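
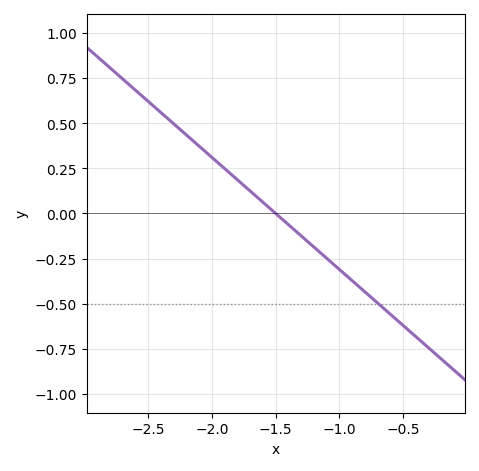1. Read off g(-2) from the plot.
0.3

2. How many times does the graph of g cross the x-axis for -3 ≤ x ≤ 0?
1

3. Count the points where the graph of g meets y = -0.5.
1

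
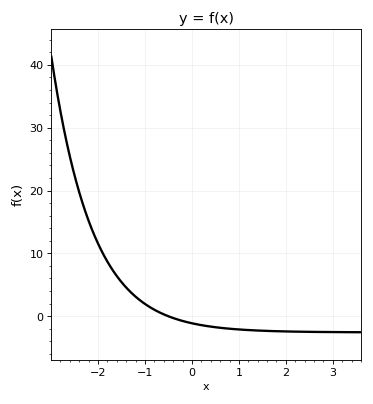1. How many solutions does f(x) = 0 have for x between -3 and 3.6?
1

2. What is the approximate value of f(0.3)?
-2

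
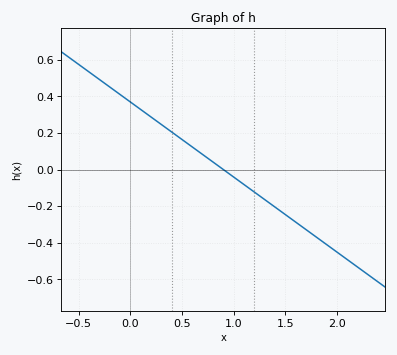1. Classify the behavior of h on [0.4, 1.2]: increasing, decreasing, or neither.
decreasing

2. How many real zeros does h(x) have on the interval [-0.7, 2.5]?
1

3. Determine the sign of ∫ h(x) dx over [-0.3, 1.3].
positive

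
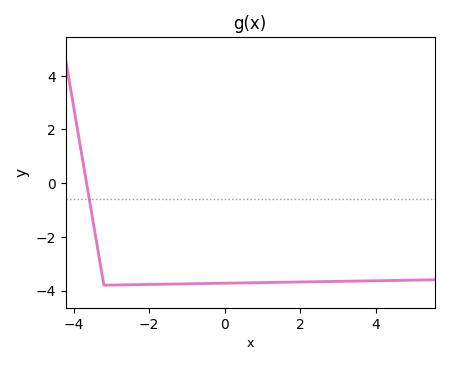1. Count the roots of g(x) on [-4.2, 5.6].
1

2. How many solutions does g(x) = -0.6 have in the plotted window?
1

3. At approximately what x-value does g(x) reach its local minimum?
-3.2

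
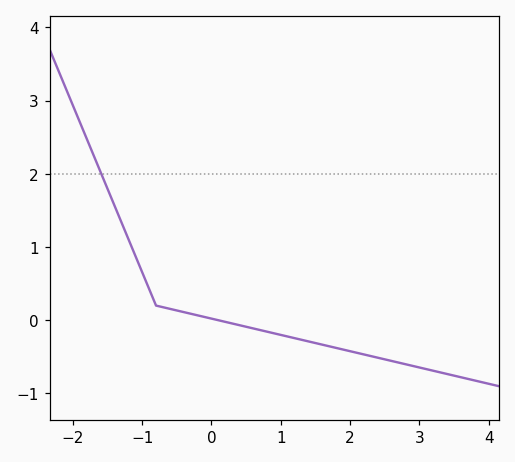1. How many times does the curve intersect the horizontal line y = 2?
1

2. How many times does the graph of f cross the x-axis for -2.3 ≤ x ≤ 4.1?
1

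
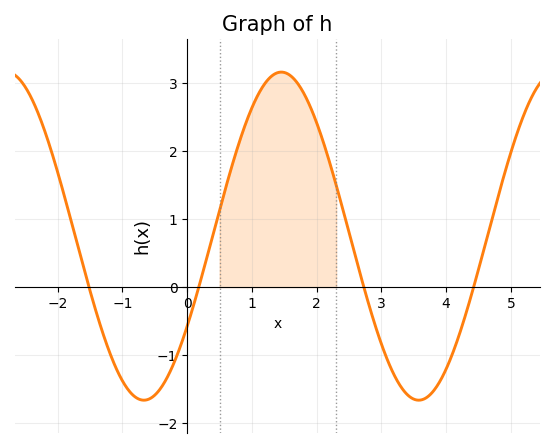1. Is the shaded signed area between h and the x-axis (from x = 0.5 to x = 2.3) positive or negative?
positive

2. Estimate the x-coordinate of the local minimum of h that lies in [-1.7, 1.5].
-0.669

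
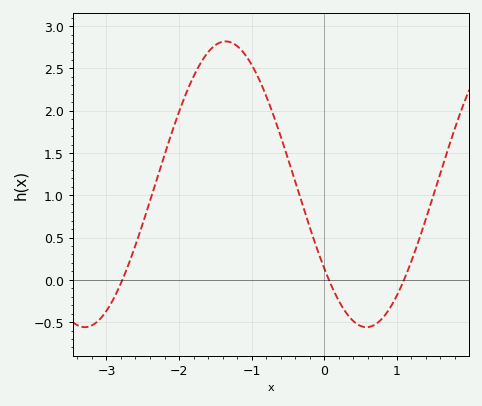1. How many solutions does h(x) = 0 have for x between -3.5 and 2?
3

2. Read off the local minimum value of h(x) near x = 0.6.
-0.55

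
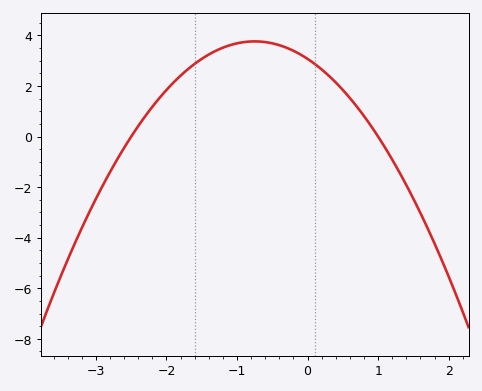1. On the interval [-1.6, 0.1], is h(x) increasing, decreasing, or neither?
neither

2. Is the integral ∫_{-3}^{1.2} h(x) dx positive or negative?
positive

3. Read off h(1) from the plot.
0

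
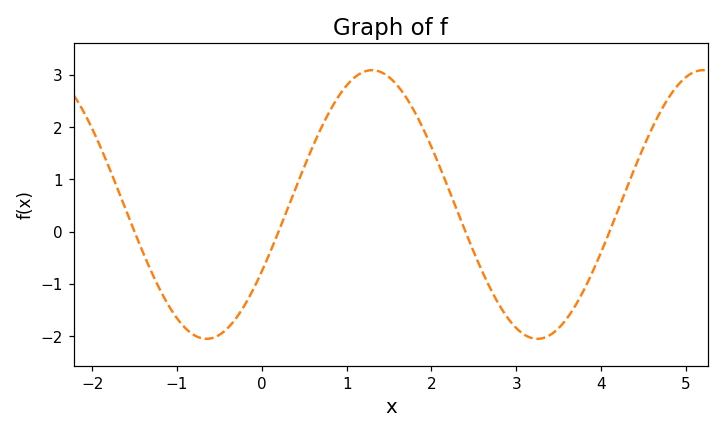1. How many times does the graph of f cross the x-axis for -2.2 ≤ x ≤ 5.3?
4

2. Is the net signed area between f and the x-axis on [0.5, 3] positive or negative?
positive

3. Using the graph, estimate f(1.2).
3.1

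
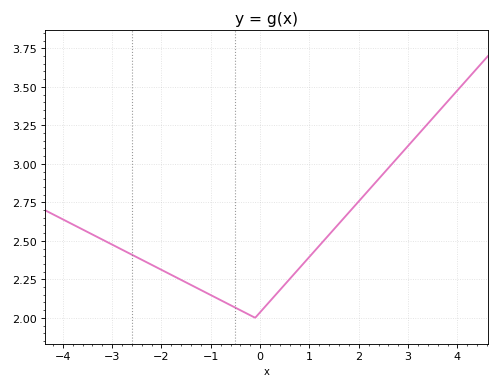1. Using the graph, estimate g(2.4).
2.9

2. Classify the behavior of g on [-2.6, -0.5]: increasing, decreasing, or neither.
decreasing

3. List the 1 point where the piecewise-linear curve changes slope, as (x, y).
(-0.1, 2)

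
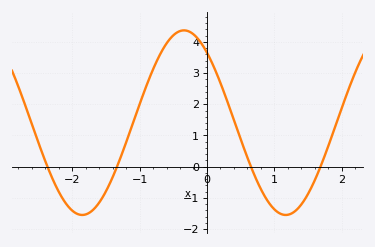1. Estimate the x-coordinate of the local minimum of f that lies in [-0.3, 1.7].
1.17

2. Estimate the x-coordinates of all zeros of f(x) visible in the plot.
-2.37, -1.33, 0.653, 1.69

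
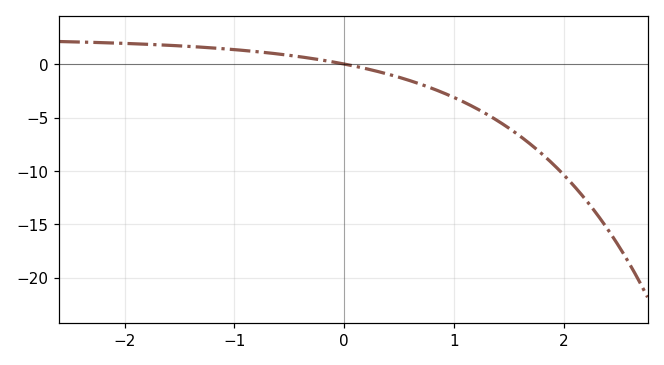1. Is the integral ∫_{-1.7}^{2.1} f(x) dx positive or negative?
negative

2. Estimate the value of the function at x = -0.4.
0.5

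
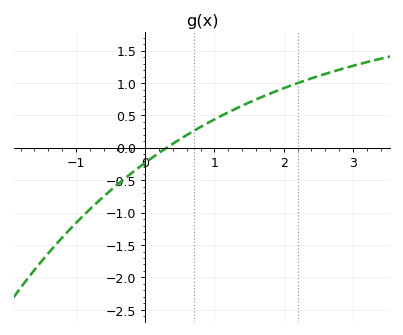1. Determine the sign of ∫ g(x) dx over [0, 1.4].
positive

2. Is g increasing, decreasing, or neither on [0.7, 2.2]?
increasing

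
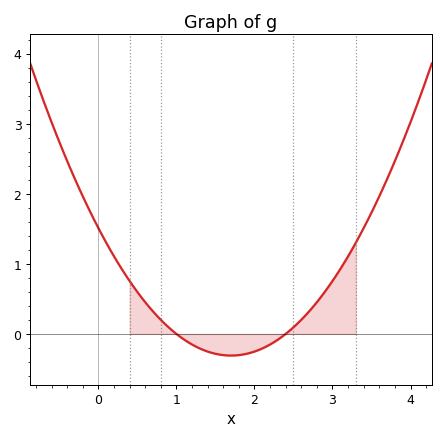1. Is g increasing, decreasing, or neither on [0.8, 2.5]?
neither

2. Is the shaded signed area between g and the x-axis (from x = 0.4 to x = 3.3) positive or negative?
positive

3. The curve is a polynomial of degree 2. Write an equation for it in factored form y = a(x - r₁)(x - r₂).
y = 0.63(x - 1)(x - 2.4)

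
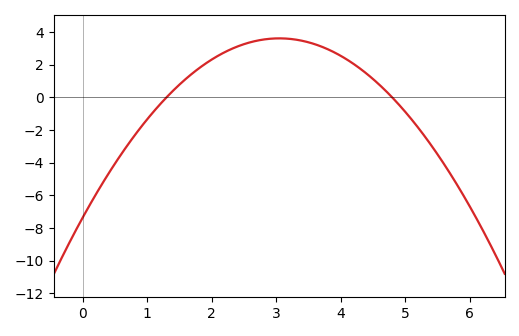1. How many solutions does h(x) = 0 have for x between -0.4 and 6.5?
2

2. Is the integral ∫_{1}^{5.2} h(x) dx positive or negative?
positive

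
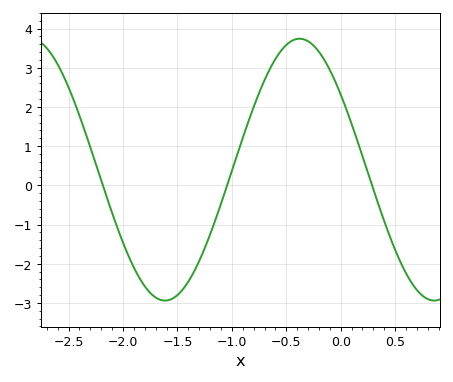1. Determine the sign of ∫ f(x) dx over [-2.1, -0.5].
negative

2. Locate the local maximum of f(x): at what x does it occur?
-0.4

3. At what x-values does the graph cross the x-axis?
-2.2, -1.05, 0.3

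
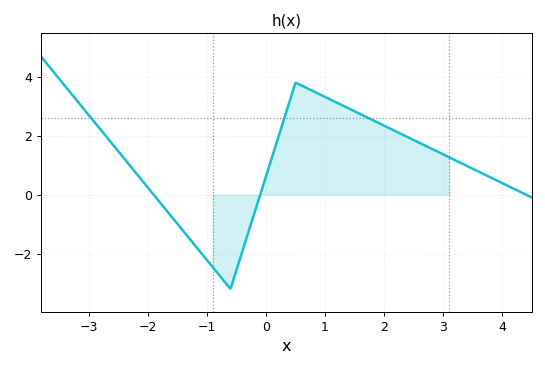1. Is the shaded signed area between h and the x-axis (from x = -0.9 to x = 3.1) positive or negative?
positive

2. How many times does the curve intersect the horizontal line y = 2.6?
3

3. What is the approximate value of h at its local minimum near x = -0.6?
-3.2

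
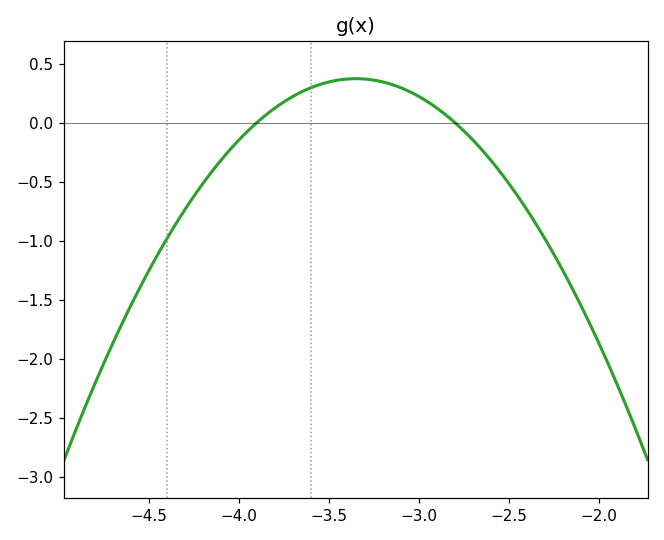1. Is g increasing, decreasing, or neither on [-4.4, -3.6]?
increasing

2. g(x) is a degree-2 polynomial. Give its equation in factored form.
y = -1.23(x + 3.9)(x + 2.8)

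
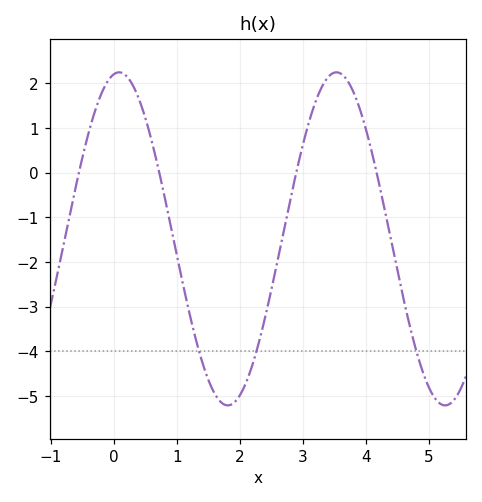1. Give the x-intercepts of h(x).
-0.556, 0.722, 2.9, 4.17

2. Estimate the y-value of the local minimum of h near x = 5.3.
-5.21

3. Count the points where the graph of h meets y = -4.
3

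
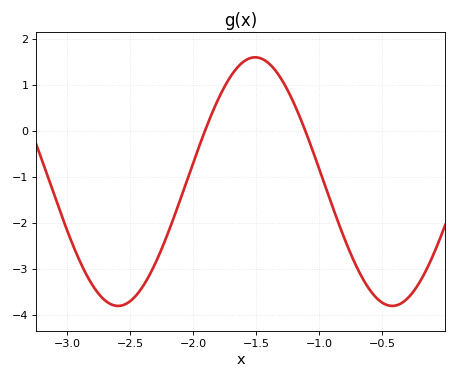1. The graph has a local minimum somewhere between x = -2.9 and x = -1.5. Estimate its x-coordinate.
-2.6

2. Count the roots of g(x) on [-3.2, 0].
2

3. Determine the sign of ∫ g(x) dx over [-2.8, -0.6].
negative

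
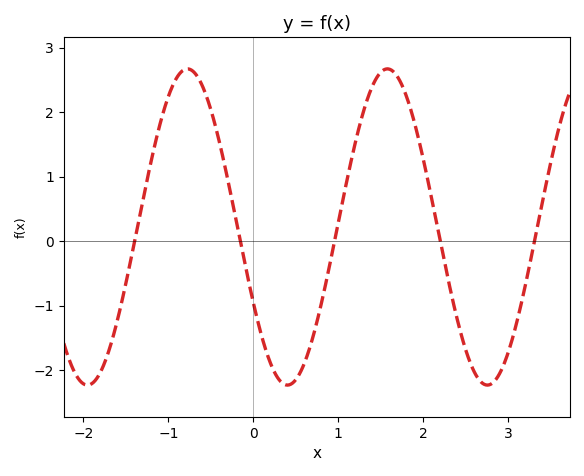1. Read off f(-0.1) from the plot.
-0.3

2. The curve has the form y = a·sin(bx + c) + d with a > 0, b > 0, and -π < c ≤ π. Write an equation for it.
y = 2.45sin(2.7x - 2.6) + 0.22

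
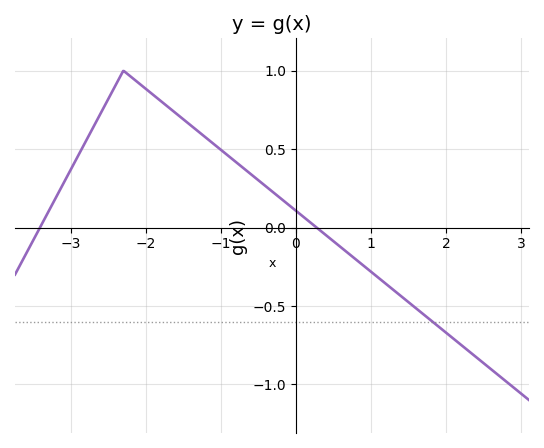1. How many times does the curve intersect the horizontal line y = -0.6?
1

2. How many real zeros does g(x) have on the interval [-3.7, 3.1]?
2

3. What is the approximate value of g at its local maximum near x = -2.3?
1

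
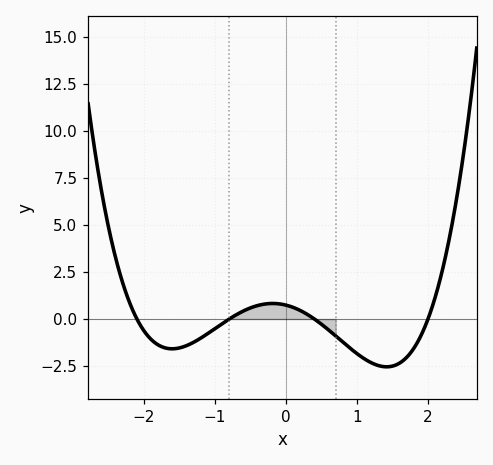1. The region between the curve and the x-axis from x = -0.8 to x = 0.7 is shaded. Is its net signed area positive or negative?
positive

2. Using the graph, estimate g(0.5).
-0.279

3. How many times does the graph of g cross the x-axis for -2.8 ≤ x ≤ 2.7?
4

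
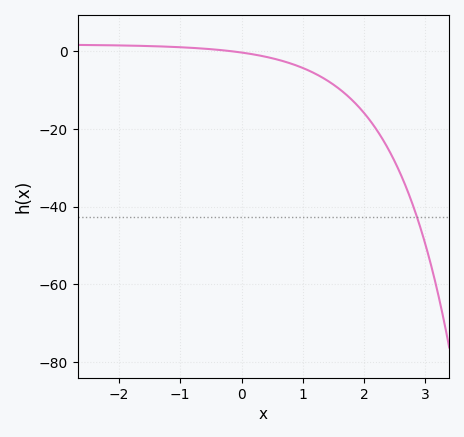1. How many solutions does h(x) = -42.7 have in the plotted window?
1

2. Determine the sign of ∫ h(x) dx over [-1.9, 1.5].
negative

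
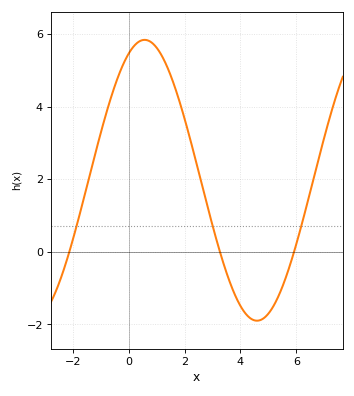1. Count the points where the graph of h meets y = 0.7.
3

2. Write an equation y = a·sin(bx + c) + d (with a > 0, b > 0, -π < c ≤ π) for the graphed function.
y = 3.87sin(0.78x + 1.13) + 1.97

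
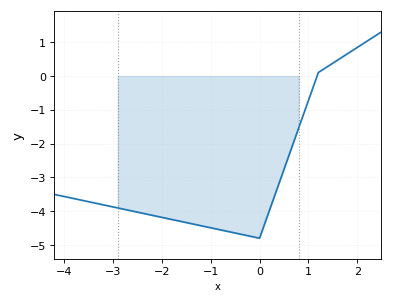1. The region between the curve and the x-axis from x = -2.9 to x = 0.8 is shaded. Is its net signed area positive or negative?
negative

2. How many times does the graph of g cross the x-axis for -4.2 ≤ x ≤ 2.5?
1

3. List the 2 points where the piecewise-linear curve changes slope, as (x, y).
(0, -4.8); (1.2, 0.1)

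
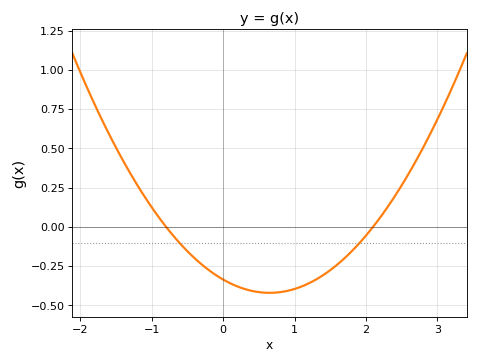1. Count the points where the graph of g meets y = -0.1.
2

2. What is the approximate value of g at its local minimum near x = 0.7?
-0.42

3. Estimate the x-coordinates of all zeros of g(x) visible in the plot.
-0.8, 2.1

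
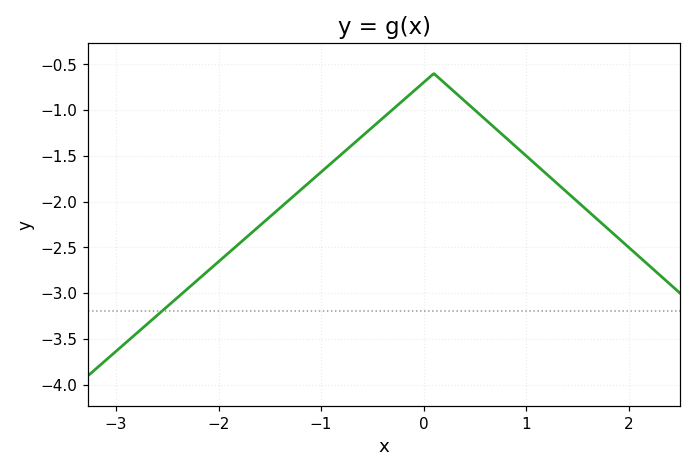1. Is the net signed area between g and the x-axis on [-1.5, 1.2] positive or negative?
negative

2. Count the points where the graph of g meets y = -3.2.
1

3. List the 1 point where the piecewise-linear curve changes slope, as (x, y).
(0.1, -0.6)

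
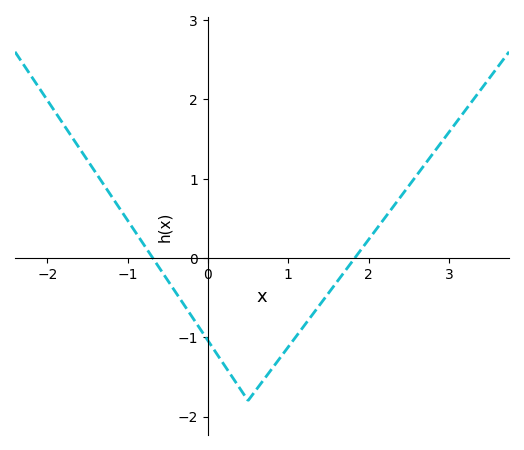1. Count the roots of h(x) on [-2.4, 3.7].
2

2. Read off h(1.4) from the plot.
-0.581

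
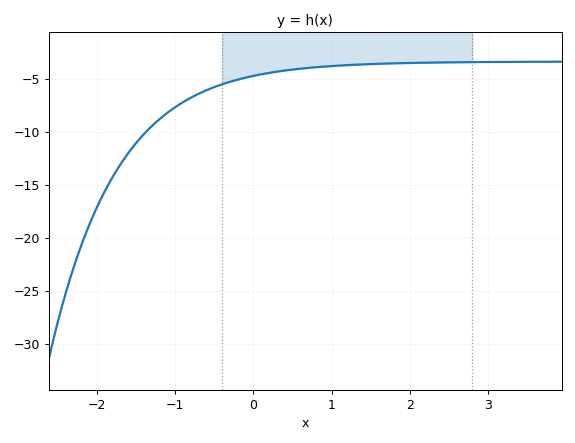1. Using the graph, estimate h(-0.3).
-5.24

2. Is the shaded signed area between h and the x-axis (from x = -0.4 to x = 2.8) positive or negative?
negative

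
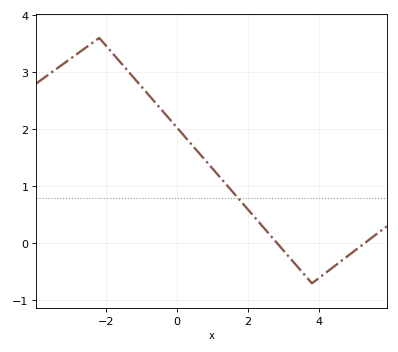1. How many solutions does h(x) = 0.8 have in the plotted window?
1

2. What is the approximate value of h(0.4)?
1.7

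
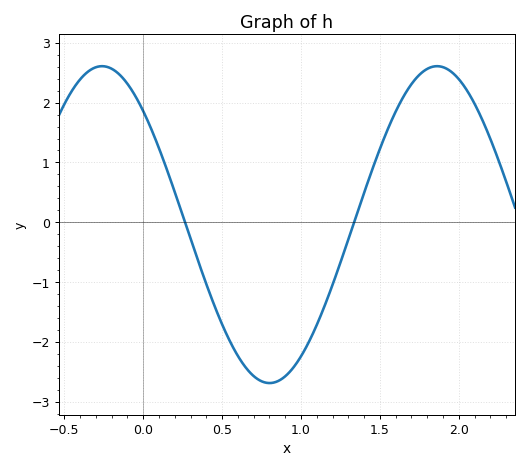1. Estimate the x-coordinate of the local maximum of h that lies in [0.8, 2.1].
1.86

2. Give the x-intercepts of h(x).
0.265, 1.34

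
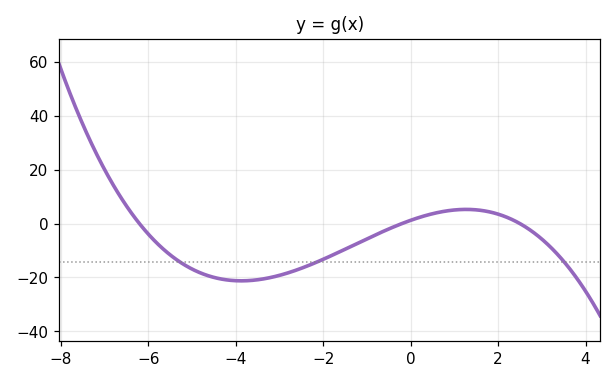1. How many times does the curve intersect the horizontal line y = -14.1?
3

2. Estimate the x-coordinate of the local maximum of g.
1.2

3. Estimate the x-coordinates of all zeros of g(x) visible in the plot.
-6.2, -0.2, 2.6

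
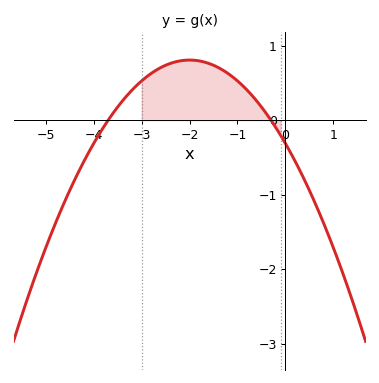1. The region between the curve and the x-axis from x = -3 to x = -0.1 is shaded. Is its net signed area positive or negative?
positive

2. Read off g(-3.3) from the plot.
0.3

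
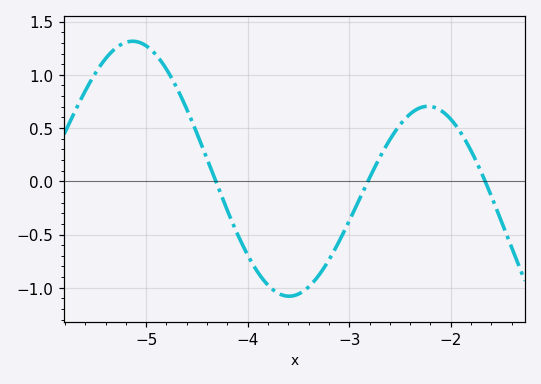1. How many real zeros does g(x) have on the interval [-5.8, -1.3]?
3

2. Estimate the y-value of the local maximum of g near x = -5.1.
1.32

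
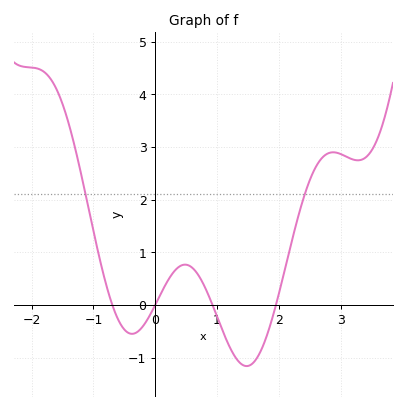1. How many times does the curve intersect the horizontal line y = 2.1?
2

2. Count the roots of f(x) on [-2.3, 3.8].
4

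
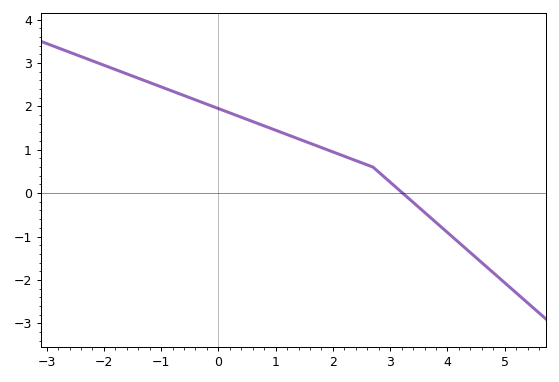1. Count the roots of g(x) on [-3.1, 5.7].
1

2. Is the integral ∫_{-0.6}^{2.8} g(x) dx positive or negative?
positive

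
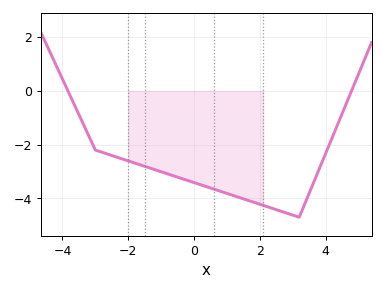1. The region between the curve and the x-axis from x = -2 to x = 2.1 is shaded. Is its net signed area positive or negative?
negative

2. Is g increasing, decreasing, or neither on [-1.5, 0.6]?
decreasing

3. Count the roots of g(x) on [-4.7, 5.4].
2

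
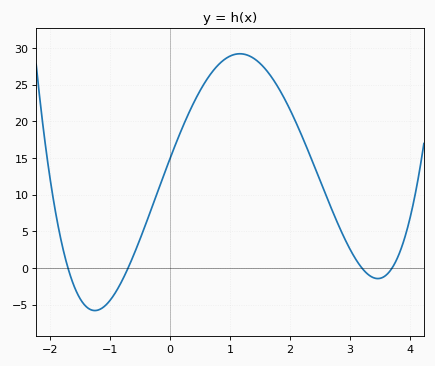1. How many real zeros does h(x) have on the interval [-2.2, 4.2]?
4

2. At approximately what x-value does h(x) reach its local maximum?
1.2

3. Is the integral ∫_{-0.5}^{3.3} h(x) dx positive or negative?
positive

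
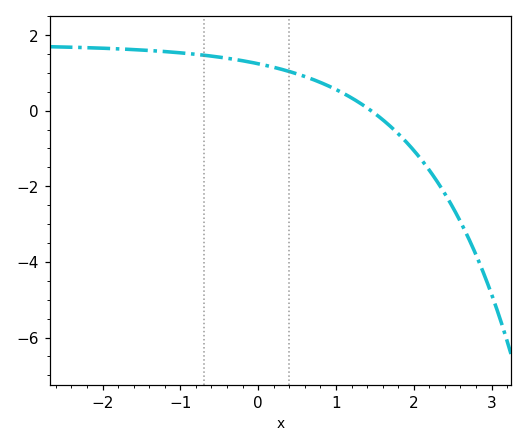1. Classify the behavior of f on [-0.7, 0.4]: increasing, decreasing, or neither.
decreasing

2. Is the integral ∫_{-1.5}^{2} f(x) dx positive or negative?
positive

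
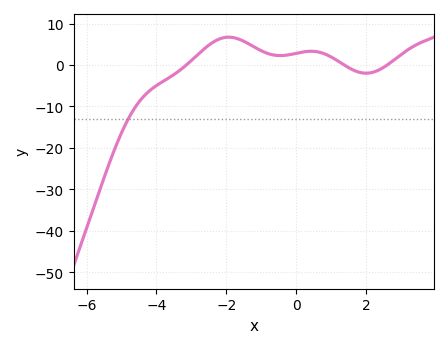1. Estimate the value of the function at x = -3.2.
-0.405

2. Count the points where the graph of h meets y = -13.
1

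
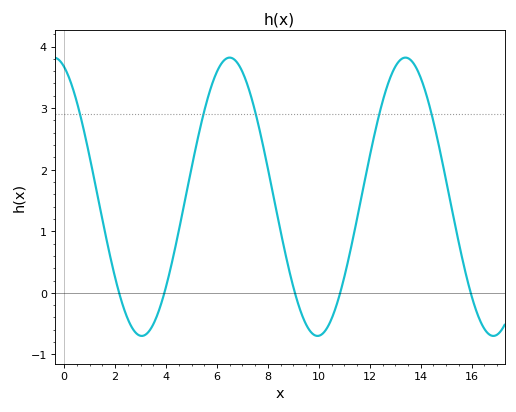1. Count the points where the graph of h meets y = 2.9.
5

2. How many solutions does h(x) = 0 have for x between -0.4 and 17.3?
5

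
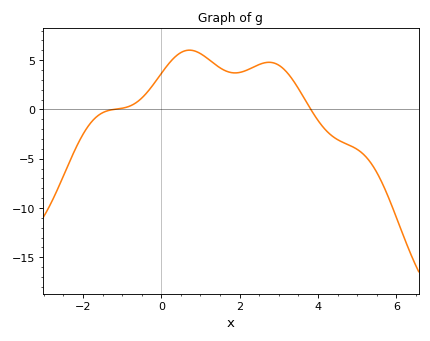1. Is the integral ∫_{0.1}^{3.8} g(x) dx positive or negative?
positive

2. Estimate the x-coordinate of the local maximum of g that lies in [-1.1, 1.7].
0.718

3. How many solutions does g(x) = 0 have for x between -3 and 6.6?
2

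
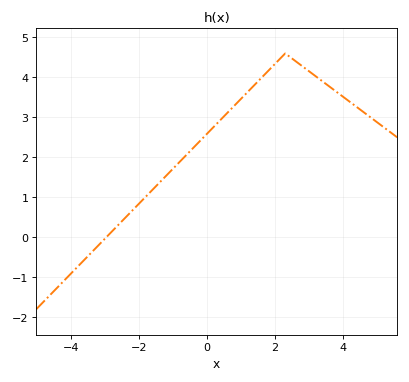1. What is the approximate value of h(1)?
3.46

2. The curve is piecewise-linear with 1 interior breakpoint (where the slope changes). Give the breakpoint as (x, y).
(2.3, 4.6)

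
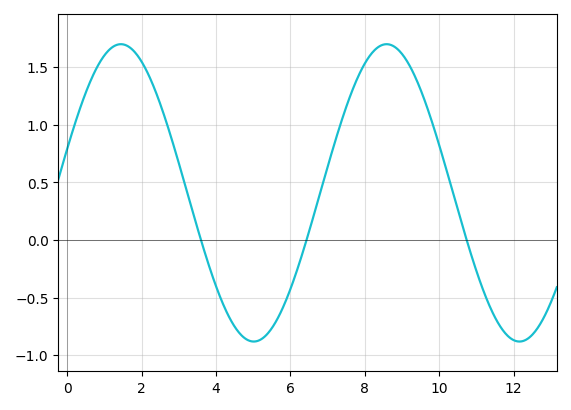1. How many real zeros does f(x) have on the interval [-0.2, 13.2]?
3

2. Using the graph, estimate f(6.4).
-0.05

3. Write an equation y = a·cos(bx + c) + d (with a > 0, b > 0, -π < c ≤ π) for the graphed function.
y = 1.29cos(0.88x - 1.3) + 0.41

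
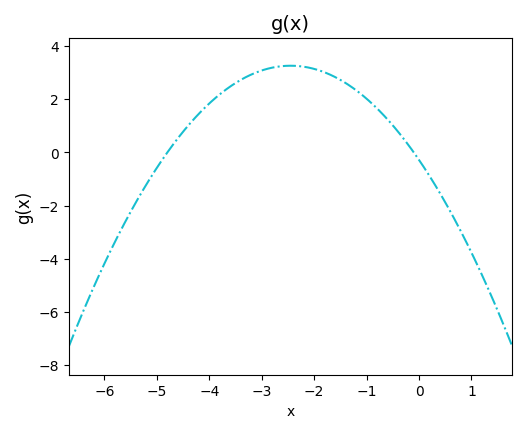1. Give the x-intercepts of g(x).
-4.8, -0.1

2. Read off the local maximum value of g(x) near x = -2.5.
3.26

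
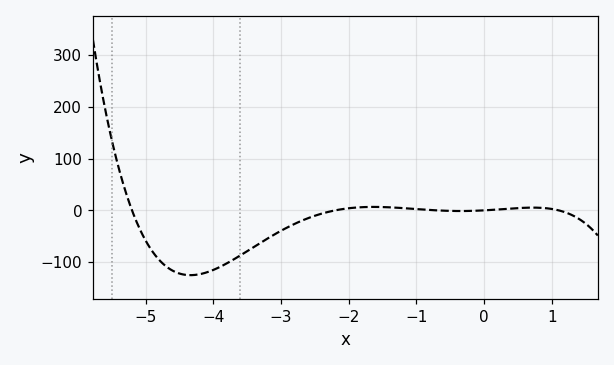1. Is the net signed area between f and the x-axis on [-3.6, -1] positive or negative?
negative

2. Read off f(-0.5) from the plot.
-1.01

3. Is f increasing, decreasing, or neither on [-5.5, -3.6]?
neither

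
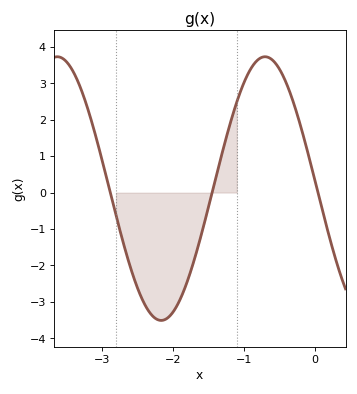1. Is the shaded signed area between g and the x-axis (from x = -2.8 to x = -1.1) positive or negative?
negative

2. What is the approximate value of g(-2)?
-3.3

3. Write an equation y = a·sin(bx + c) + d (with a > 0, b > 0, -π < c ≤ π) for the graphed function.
y = 3.62sin(2.1x + 3.1) + 0.11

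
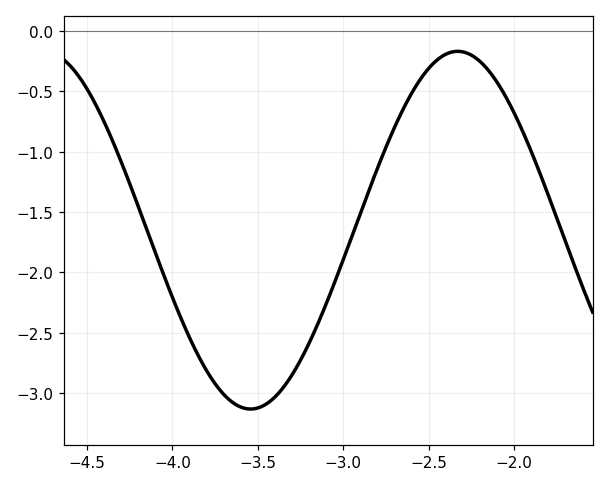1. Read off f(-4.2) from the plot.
-1.45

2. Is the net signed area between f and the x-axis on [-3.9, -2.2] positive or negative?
negative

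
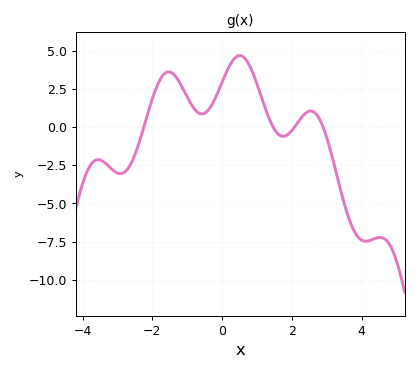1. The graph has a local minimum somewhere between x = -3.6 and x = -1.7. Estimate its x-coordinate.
-3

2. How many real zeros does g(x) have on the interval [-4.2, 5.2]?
4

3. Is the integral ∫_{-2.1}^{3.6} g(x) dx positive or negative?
positive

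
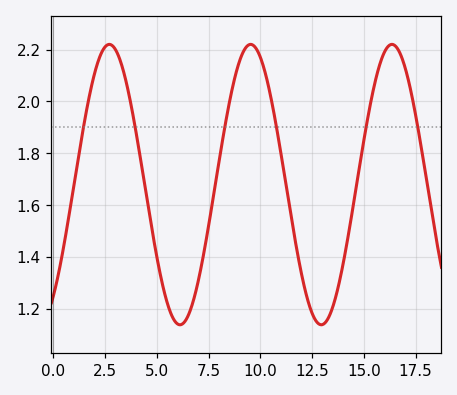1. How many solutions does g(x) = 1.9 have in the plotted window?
6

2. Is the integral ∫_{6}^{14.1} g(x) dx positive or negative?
positive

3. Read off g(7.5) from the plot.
1.52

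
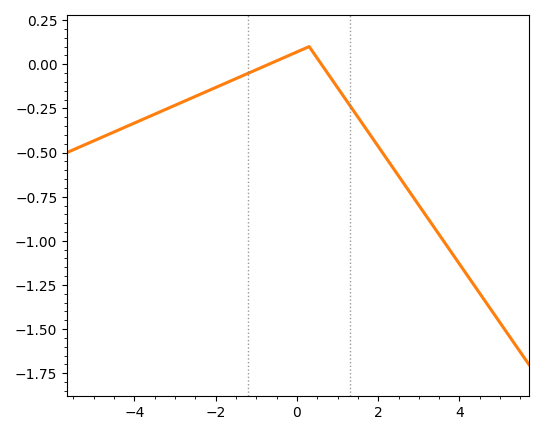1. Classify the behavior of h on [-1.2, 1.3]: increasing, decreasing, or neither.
neither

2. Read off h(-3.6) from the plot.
-0.293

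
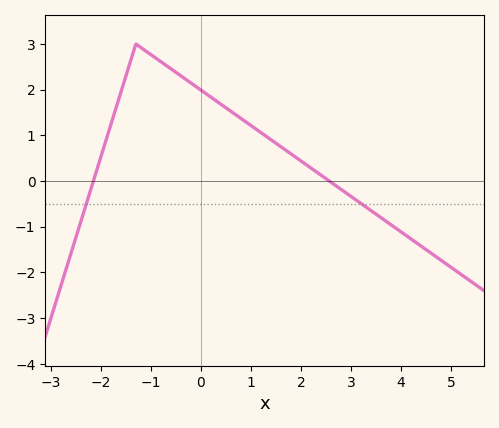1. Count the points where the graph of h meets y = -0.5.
2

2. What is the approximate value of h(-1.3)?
3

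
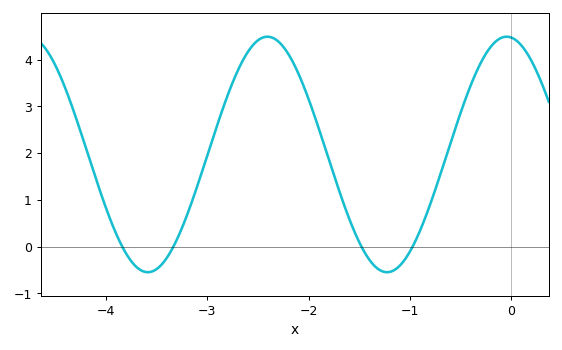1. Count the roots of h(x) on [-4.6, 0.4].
4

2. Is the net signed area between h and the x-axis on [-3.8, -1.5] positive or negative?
positive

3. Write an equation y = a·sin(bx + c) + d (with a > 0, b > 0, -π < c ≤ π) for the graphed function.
y = 2.52sin(2.66x + 1.69) + 1.97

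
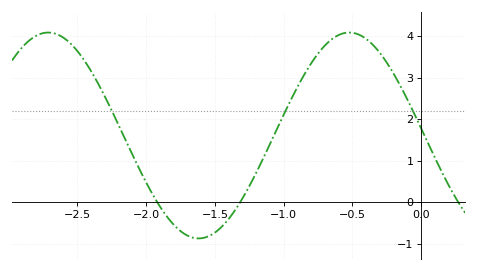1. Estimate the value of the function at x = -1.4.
-0.4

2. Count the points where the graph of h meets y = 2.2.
3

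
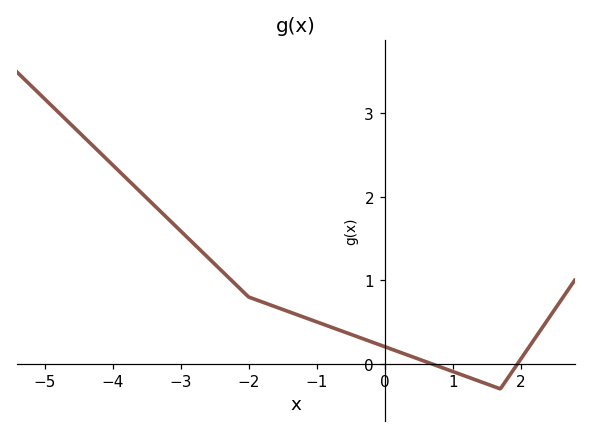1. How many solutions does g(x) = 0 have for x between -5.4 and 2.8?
2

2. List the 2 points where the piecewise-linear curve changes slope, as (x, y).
(-2, 0.8); (1.7, -0.3)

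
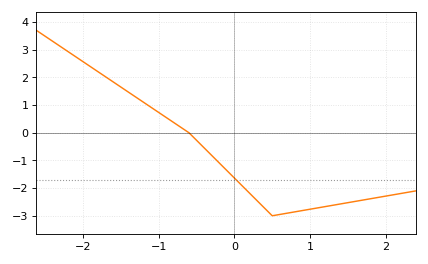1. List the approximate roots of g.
-0.6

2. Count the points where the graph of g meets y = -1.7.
1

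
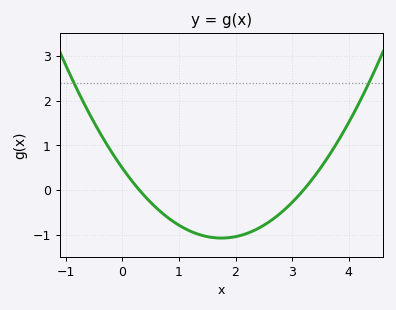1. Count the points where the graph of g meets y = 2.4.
2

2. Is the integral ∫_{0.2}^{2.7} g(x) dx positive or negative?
negative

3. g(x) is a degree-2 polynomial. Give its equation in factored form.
y = 0.51(x - 0.3)(x - 3.2)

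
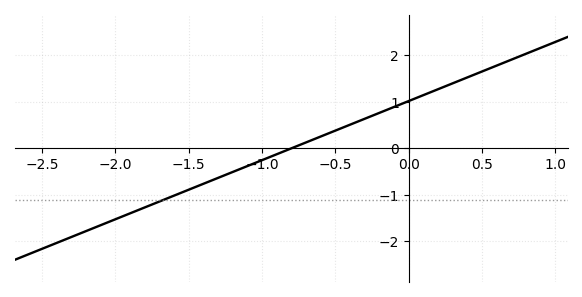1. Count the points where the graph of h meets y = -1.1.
1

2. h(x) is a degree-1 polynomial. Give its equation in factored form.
y = 1.27(x + 0.8)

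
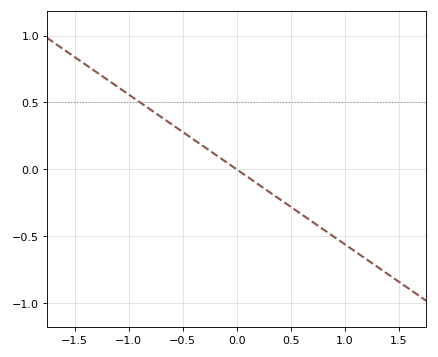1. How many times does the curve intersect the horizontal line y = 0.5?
1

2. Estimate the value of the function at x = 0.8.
-0.448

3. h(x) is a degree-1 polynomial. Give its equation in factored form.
y = -0.56(x - 0)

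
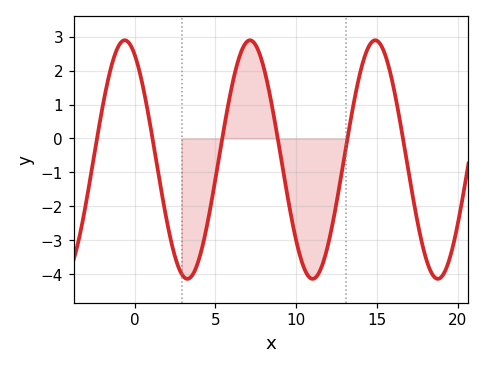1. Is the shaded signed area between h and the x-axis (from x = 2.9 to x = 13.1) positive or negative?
negative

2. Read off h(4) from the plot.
-3.5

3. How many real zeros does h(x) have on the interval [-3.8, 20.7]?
6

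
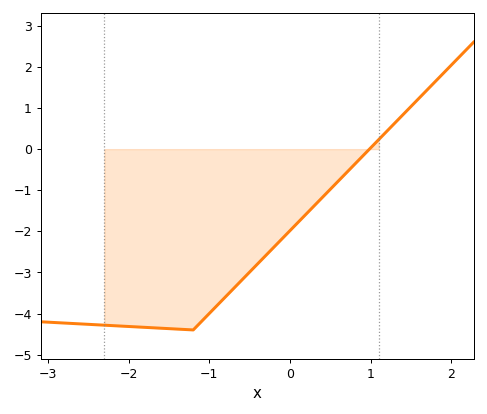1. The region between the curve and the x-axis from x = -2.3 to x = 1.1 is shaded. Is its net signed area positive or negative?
negative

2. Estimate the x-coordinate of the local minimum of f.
-1.2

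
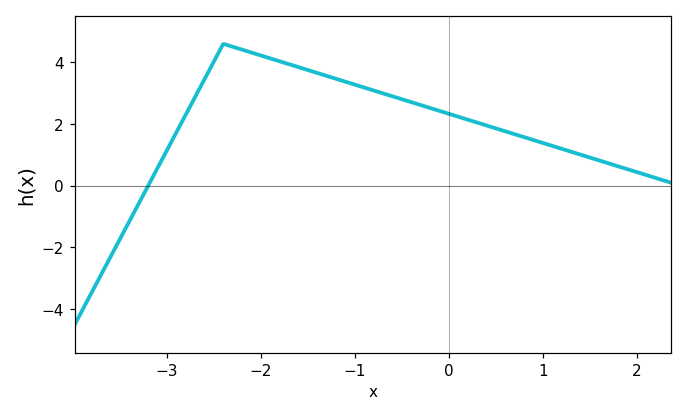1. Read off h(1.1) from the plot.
1.29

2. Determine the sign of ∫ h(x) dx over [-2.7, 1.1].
positive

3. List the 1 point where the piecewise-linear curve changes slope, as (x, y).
(-2.4, 4.6)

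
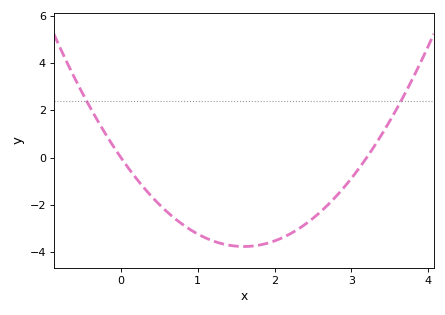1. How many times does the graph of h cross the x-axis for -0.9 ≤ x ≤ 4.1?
2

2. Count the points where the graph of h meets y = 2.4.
2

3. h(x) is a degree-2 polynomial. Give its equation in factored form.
y = 1.47(x - 0)(x - 3.2)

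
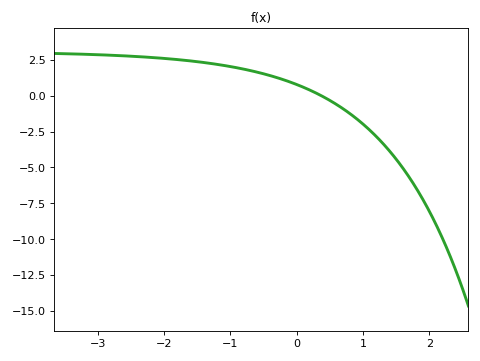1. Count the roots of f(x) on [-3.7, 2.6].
1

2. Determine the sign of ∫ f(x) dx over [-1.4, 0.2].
positive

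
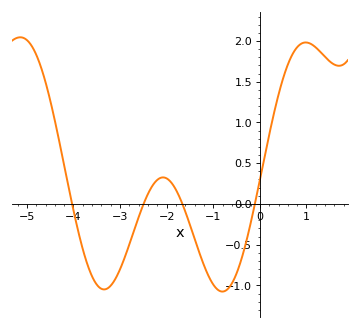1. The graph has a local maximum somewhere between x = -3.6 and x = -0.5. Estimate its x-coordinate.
-2.1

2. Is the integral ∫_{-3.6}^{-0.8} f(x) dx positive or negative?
negative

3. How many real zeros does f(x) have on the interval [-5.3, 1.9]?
4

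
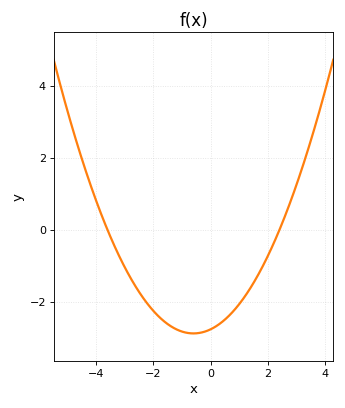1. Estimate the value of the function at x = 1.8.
-1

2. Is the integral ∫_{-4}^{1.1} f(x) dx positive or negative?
negative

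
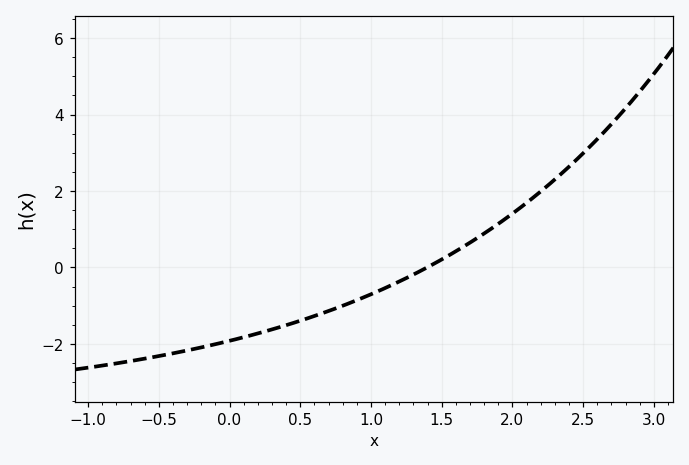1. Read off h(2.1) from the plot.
1.69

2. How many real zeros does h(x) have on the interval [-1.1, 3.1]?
1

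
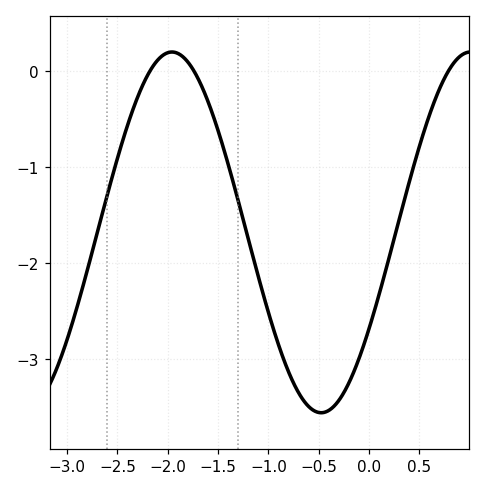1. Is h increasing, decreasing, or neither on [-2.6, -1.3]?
neither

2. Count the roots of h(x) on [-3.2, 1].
3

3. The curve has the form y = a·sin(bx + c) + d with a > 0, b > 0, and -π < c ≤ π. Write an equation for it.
y = 1.88sin(2.1x - 0.56) - 1.68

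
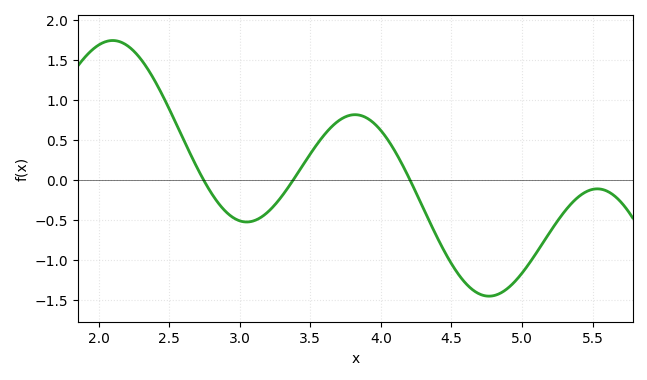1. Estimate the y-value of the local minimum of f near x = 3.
-0.527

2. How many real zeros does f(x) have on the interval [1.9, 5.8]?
3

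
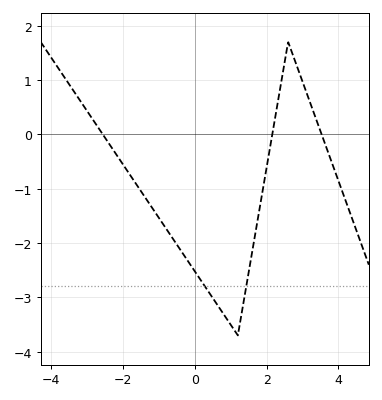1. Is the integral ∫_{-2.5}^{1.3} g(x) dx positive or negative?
negative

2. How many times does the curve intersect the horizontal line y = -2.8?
2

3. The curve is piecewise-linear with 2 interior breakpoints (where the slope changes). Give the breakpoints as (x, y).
(1.2, -3.7); (2.6, 1.7)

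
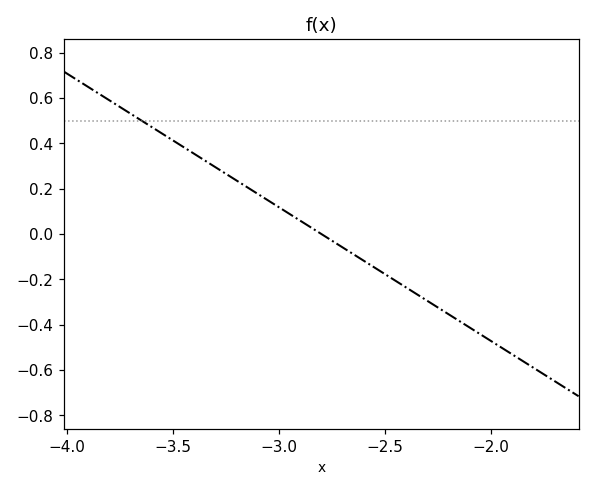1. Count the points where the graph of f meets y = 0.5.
1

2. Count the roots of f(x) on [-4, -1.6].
1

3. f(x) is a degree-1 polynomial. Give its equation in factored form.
y = -0.59(x + 2.8)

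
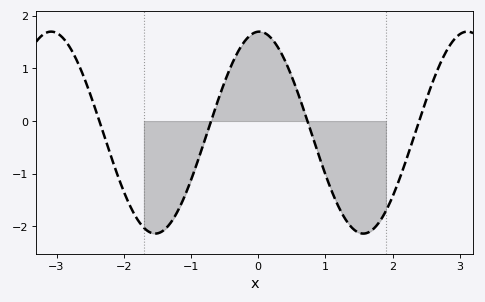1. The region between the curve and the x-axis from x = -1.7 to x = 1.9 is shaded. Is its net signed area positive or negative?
negative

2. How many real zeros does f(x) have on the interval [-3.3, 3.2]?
4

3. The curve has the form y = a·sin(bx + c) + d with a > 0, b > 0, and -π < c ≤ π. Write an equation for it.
y = 1.92sin(2.03x + 1.54) - 0.22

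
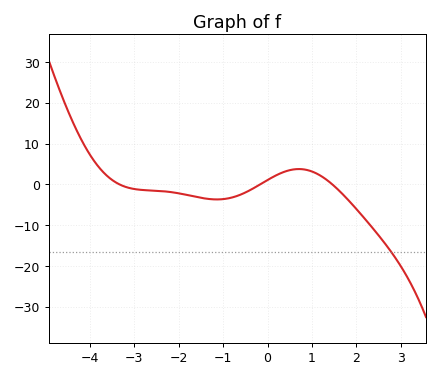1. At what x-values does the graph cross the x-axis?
-3.33, -0.164, 1.46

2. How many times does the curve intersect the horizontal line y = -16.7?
1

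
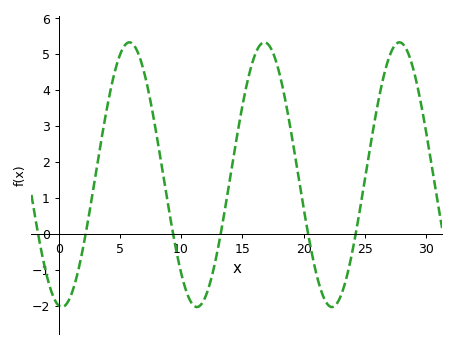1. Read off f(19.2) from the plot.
2.38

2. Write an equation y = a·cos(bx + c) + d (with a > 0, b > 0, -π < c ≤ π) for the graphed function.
y = 3.68cos(0.57x + 2.99) + 1.64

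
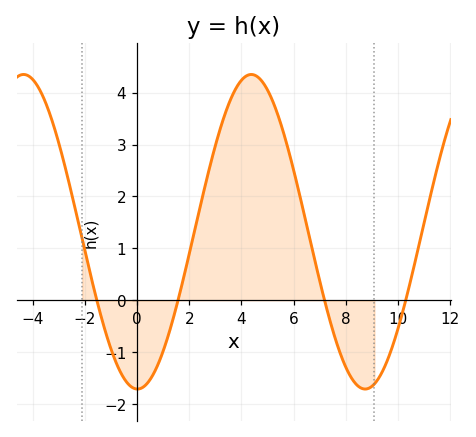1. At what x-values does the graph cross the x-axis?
-1.6, 1.6, 7.2, 10.2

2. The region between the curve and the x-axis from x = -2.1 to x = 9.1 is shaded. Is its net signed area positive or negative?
positive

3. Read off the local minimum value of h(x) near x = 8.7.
-1.7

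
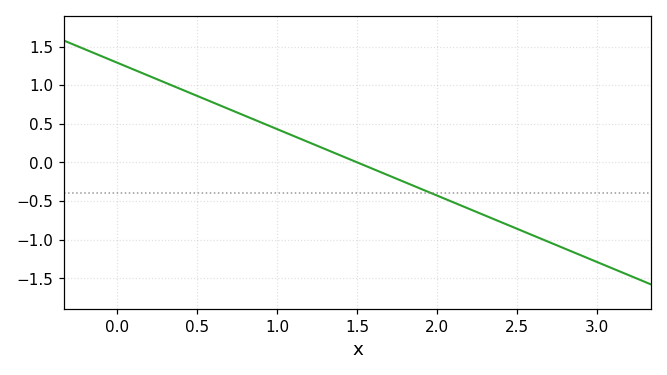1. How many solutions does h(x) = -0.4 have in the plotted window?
1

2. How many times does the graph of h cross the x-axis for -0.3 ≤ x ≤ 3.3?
1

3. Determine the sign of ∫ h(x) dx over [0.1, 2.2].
positive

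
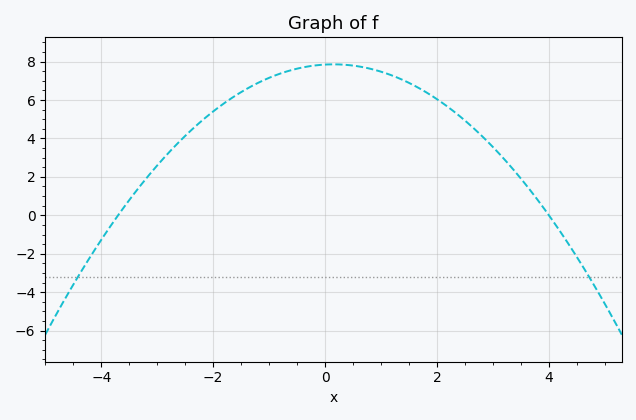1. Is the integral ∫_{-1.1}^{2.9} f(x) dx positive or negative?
positive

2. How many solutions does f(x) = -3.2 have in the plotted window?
2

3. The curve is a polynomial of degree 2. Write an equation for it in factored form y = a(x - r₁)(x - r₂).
y = -0.53(x + 3.7)(x - 4)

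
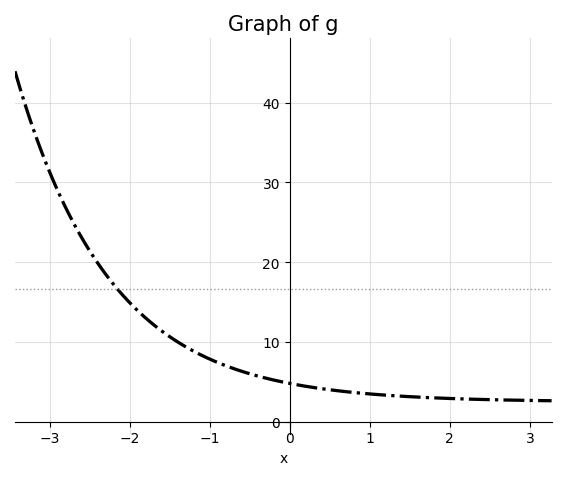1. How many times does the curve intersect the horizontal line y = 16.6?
1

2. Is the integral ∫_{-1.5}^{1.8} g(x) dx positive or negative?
positive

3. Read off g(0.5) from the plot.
4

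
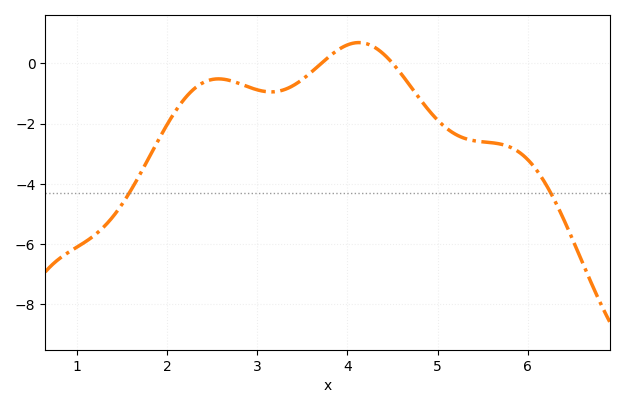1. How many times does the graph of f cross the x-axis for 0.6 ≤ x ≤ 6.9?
2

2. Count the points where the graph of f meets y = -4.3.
2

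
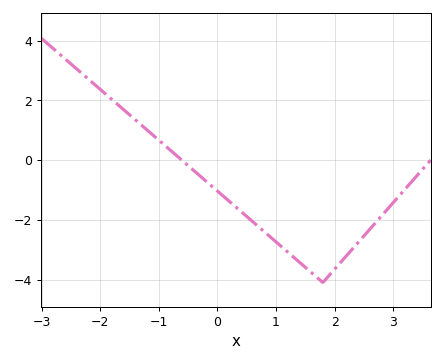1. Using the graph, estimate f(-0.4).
-0.358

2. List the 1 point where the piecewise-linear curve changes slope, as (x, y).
(1.8, -4.1)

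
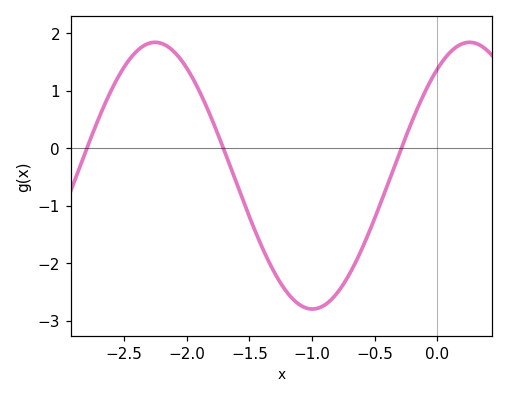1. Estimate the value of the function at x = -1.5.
-1.19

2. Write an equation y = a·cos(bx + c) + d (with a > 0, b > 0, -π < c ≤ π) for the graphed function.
y = 2.32cos(2.5x - 0.65) - 0.48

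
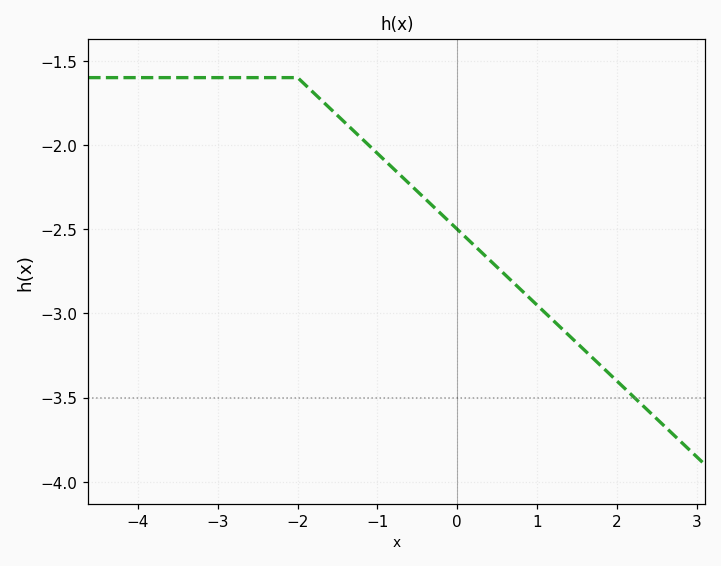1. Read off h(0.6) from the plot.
-2.77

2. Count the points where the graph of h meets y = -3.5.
1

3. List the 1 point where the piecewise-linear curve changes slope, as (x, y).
(-2, -1.6)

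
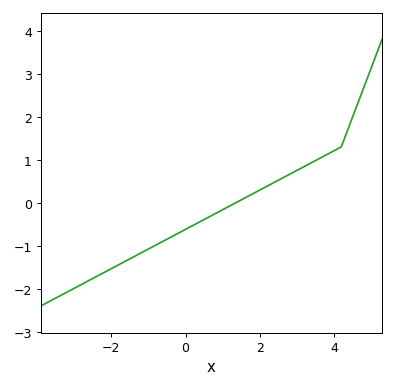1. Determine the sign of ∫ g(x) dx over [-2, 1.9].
negative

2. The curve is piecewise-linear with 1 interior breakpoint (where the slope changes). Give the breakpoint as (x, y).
(4.2, 1.3)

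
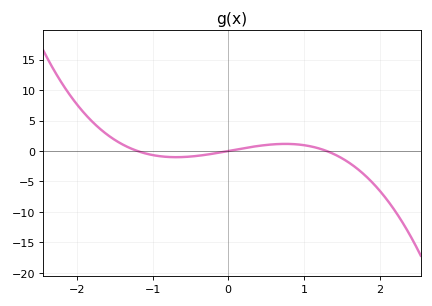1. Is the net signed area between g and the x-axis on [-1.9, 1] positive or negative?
positive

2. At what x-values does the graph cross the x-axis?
-1.2, 0, 1.3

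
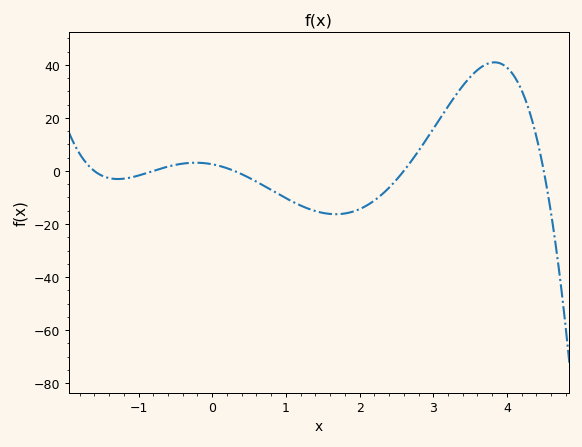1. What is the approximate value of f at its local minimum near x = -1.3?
-3.05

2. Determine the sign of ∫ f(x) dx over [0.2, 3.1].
negative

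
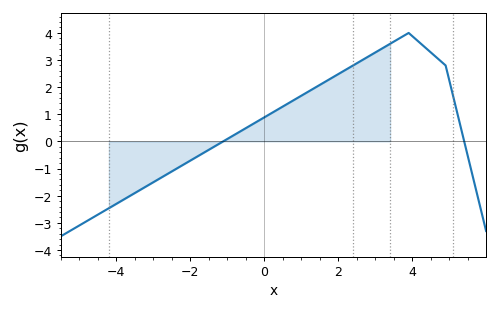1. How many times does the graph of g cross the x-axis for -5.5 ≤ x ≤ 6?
2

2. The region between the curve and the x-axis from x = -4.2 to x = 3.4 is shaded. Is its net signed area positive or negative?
positive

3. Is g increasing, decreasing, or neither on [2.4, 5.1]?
neither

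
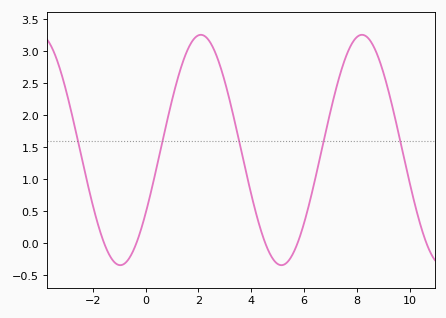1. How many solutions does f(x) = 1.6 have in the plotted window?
5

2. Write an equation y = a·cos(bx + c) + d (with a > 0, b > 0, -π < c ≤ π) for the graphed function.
y = 1.8cos(1x - 2.2) + 1.46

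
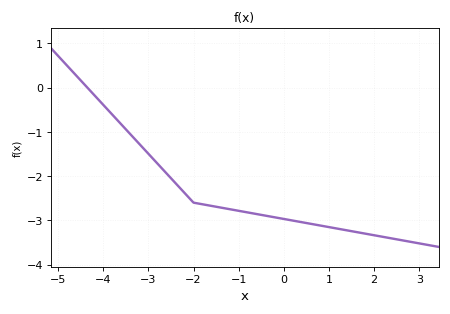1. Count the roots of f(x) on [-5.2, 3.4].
1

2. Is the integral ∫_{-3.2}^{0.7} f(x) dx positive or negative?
negative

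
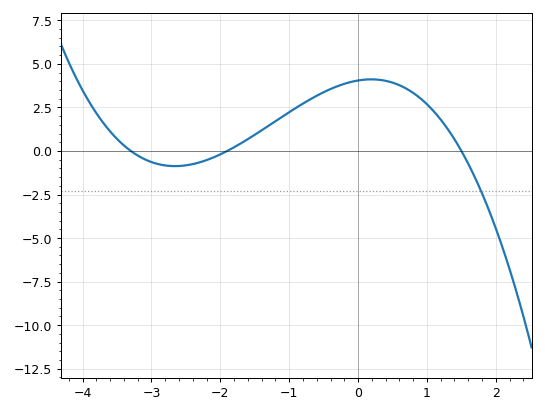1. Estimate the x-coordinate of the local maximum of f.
0.2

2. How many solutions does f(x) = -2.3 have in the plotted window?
1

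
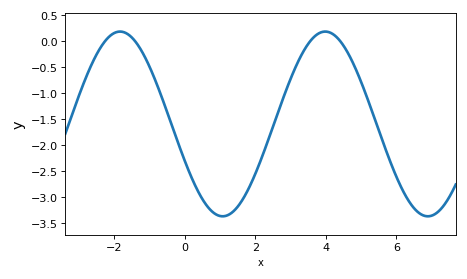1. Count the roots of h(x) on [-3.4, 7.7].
4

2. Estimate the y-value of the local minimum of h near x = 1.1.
-3.37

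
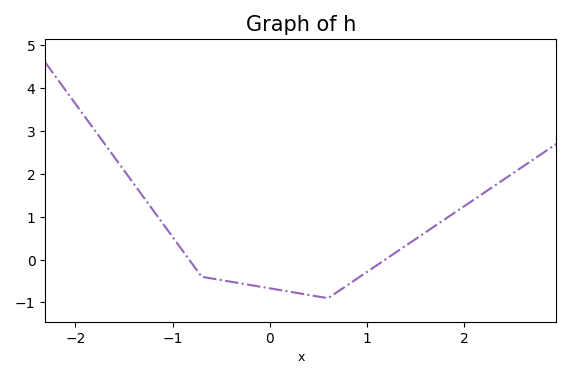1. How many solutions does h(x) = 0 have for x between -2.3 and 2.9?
2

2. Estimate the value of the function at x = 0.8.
-0.593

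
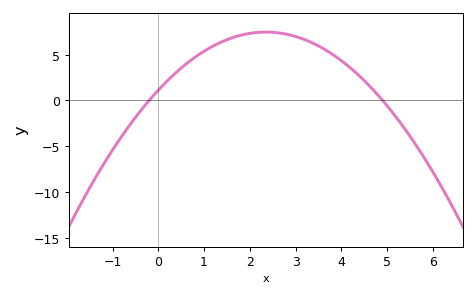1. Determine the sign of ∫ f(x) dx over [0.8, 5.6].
positive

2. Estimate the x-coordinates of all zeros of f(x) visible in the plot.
-0.2, 4.9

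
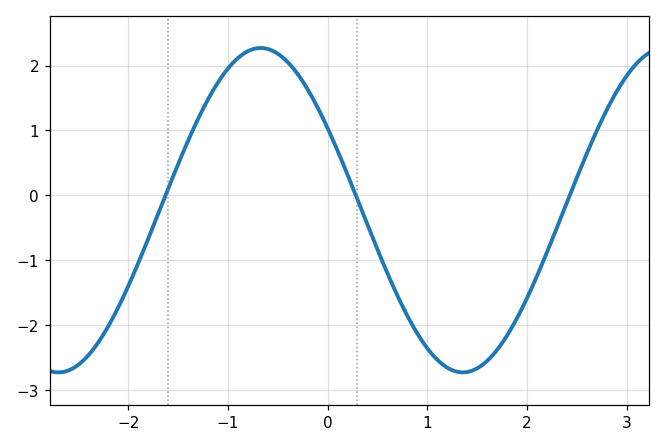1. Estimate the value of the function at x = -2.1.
-1.73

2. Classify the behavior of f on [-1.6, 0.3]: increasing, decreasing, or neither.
neither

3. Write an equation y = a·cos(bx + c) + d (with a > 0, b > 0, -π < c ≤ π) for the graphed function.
y = 2.5cos(1.55x + 1.04) - 0.23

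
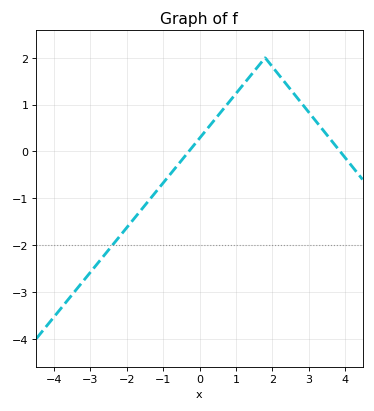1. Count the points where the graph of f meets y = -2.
1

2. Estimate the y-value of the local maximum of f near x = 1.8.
2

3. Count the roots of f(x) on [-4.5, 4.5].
2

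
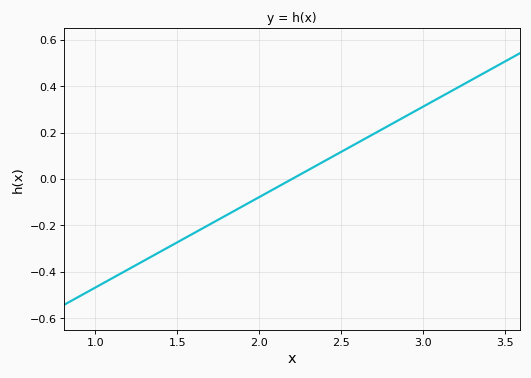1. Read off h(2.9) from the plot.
0.273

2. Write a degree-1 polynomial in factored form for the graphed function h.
y = 0.39(x - 2.2)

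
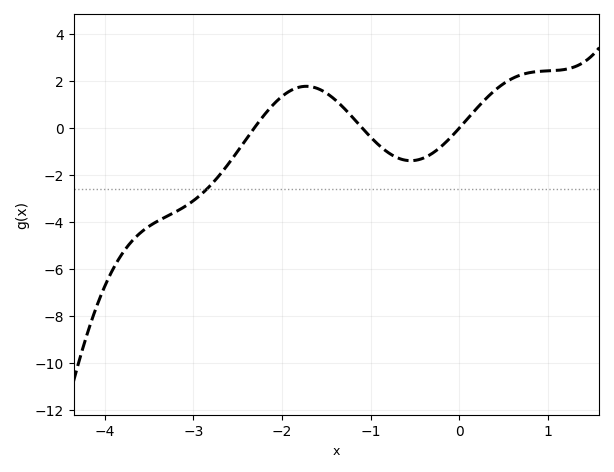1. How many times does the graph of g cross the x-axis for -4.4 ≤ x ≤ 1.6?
3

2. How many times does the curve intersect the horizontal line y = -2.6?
1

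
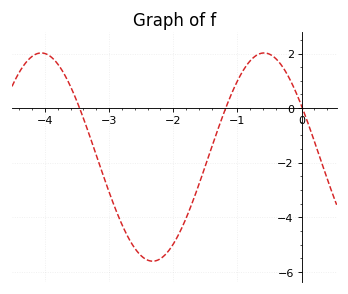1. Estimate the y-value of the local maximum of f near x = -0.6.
2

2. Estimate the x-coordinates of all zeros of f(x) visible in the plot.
-3.5, -1.2, 0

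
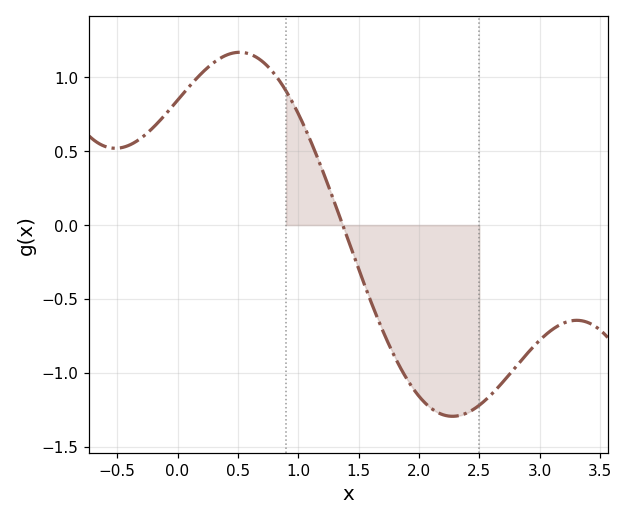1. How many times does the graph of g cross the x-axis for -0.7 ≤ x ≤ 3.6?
1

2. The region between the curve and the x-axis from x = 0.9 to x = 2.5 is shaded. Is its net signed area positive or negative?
negative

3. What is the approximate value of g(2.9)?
-0.868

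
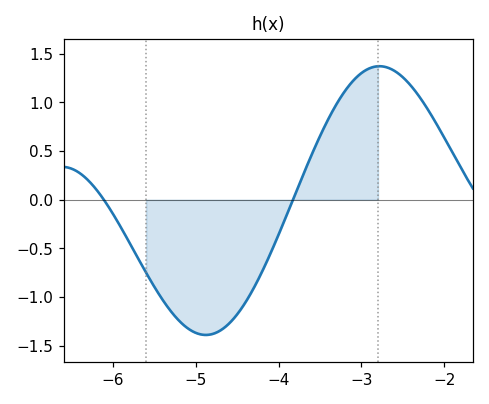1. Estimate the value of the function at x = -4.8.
-1.38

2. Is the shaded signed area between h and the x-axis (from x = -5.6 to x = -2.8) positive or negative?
negative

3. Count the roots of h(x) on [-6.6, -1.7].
2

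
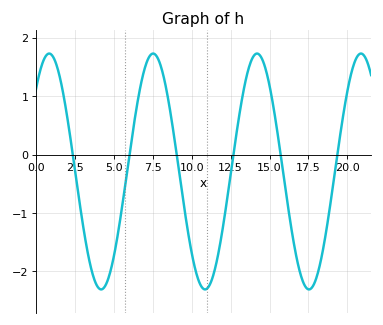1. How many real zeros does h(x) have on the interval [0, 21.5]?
6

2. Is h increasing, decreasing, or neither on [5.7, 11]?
neither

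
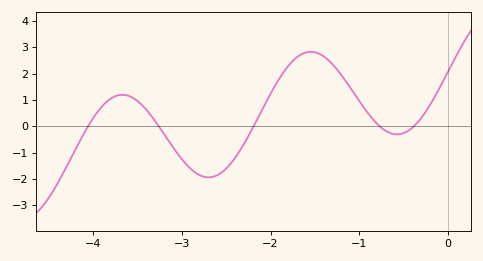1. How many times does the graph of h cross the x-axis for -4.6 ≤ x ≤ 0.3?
5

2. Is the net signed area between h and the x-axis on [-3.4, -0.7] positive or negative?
positive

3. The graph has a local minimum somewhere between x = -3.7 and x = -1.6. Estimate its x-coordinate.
-2.7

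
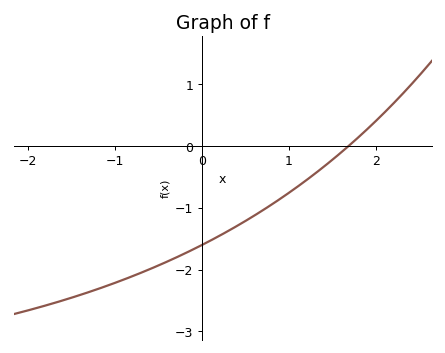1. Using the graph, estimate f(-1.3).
-2.4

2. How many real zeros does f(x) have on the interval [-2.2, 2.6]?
1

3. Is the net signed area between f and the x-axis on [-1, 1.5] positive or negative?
negative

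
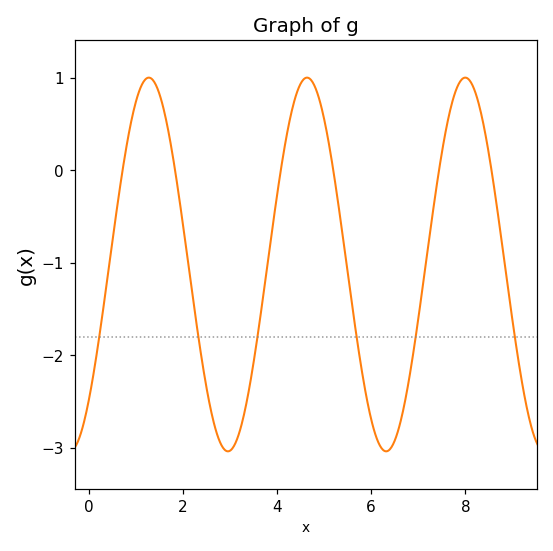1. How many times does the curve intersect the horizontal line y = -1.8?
6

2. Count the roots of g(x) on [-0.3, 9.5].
6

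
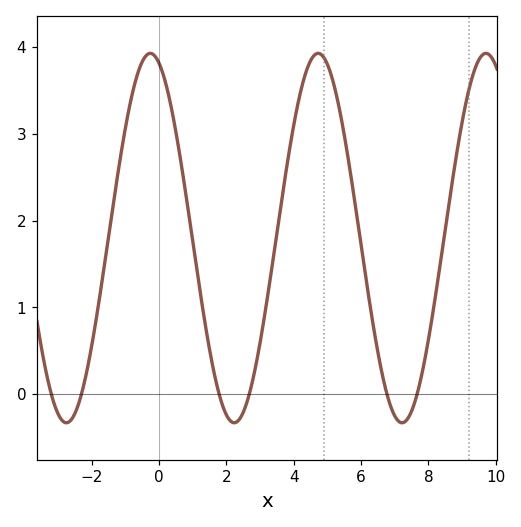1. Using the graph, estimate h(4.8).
3.9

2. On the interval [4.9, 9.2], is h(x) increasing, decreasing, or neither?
neither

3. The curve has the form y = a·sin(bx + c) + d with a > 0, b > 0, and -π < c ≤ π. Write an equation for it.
y = 2.13sin(1.3x + 1.9) + 1.8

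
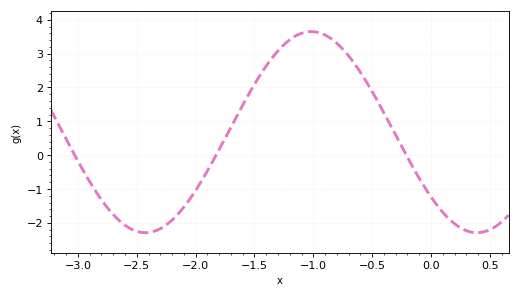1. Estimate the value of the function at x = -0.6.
2.5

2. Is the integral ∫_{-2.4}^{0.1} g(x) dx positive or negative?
positive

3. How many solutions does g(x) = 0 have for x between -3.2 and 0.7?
3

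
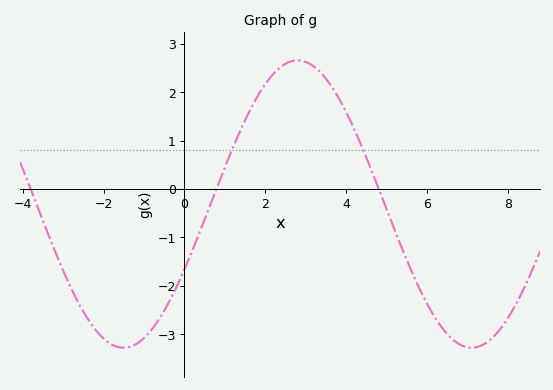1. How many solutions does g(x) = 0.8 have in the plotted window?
2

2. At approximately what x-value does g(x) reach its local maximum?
2.8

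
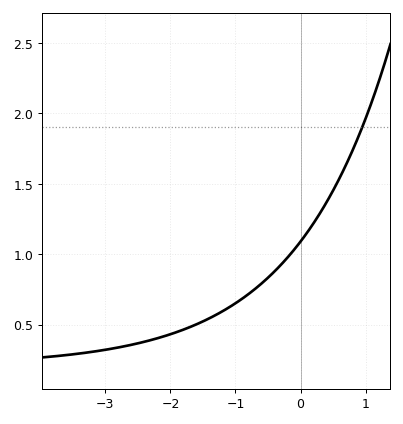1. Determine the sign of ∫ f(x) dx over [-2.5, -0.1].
positive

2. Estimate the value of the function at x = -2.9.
0.35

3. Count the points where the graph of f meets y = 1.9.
1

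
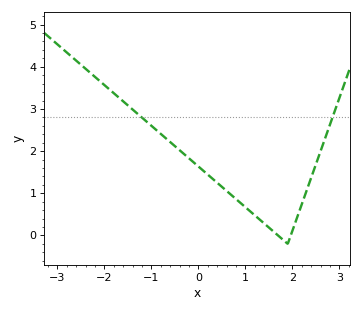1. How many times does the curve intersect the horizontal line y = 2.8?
2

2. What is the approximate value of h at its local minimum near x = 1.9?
-0.2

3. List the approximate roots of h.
1.7, 2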